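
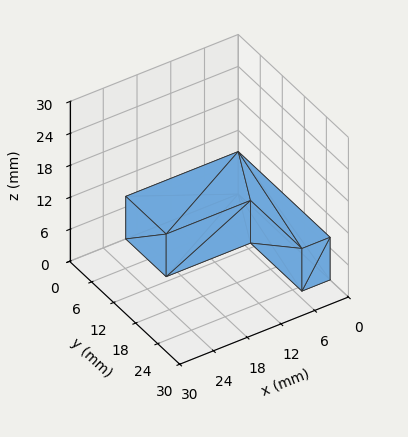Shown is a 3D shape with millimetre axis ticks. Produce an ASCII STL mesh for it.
Reading the render: the shape is an L-shaped prism: outer 20 × 25 mm, arm thicknesses ≈ 11 mm (horizontal) and 5 mm (vertical), extruded 8 mm in z (dimensions read to the nearest mm from the axis ticks). For the STL, each face is triangulated and given an outward normal.

solid part
  facet normal 0.0000 0.0000 -1.0000
    outer loop
      vertex 20.00 11.00 0.00
      vertex 20.00 0.00 0.00
      vertex 0.00 0.00 0.00
    endloop
  endfacet
  facet normal 0.0000 0.0000 -1.0000
    outer loop
      vertex 5.00 11.00 0.00
      vertex 20.00 11.00 0.00
      vertex 0.00 0.00 0.00
    endloop
  endfacet
  facet normal 0.0000 0.0000 -1.0000
    outer loop
      vertex 5.00 25.00 0.00
      vertex 5.00 11.00 0.00
      vertex 0.00 0.00 0.00
    endloop
  endfacet
  facet normal 0.0000 0.0000 -1.0000
    outer loop
      vertex 0.00 25.00 0.00
      vertex 5.00 25.00 0.00
      vertex 0.00 0.00 0.00
    endloop
  endfacet
  facet normal 0.0000 0.0000 1.0000
    outer loop
      vertex 0.00 0.00 8.00
      vertex 20.00 0.00 8.00
      vertex 20.00 11.00 8.00
    endloop
  endfacet
  facet normal 0.0000 0.0000 1.0000
    outer loop
      vertex 0.00 0.00 8.00
      vertex 20.00 11.00 8.00
      vertex 5.00 11.00 8.00
    endloop
  endfacet
  facet normal 0.0000 0.0000 1.0000
    outer loop
      vertex 0.00 0.00 8.00
      vertex 5.00 11.00 8.00
      vertex 5.00 25.00 8.00
    endloop
  endfacet
  facet normal 0.0000 0.0000 1.0000
    outer loop
      vertex 0.00 0.00 8.00
      vertex 5.00 25.00 8.00
      vertex 0.00 25.00 8.00
    endloop
  endfacet
  facet normal 0.0000 -1.0000 0.0000
    outer loop
      vertex 0.00 0.00 0.00
      vertex 20.00 0.00 0.00
      vertex 20.00 0.00 8.00
    endloop
  endfacet
  facet normal 0.0000 -1.0000 0.0000
    outer loop
      vertex 0.00 0.00 0.00
      vertex 20.00 0.00 8.00
      vertex 0.00 0.00 8.00
    endloop
  endfacet
  facet normal 1.0000 0.0000 0.0000
    outer loop
      vertex 20.00 0.00 0.00
      vertex 20.00 11.00 0.00
      vertex 20.00 11.00 8.00
    endloop
  endfacet
  facet normal 1.0000 0.0000 0.0000
    outer loop
      vertex 20.00 0.00 0.00
      vertex 20.00 11.00 8.00
      vertex 20.00 0.00 8.00
    endloop
  endfacet
  facet normal 0.0000 1.0000 0.0000
    outer loop
      vertex 20.00 11.00 0.00
      vertex 5.00 11.00 0.00
      vertex 5.00 11.00 8.00
    endloop
  endfacet
  facet normal 0.0000 1.0000 0.0000
    outer loop
      vertex 20.00 11.00 0.00
      vertex 5.00 11.00 8.00
      vertex 20.00 11.00 8.00
    endloop
  endfacet
  facet normal 1.0000 0.0000 0.0000
    outer loop
      vertex 5.00 11.00 0.00
      vertex 5.00 25.00 0.00
      vertex 5.00 25.00 8.00
    endloop
  endfacet
  facet normal 1.0000 0.0000 0.0000
    outer loop
      vertex 5.00 11.00 0.00
      vertex 5.00 25.00 8.00
      vertex 5.00 11.00 8.00
    endloop
  endfacet
  facet normal 0.0000 1.0000 0.0000
    outer loop
      vertex 5.00 25.00 0.00
      vertex 0.00 25.00 0.00
      vertex 0.00 25.00 8.00
    endloop
  endfacet
  facet normal 0.0000 1.0000 0.0000
    outer loop
      vertex 5.00 25.00 0.00
      vertex 0.00 25.00 8.00
      vertex 5.00 25.00 8.00
    endloop
  endfacet
  facet normal -1.0000 0.0000 0.0000
    outer loop
      vertex 0.00 25.00 0.00
      vertex 0.00 0.00 0.00
      vertex 0.00 0.00 8.00
    endloop
  endfacet
  facet normal -1.0000 0.0000 0.0000
    outer loop
      vertex 0.00 25.00 0.00
      vertex 0.00 0.00 8.00
      vertex 0.00 25.00 8.00
    endloop
  endfacet
endsolid part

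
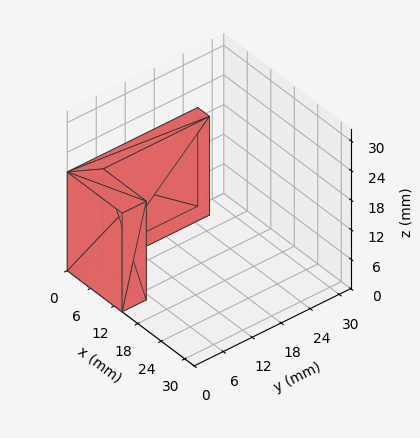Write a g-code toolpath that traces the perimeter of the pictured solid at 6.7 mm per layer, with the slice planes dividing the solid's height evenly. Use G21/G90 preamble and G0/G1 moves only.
Reading the render: the shape is an L-shaped prism: outer 14 × 27 mm, arm thicknesses ≈ 5 mm (horizontal) and 3 mm (vertical), extruded 20 mm in z (dimensions read to the nearest mm from the axis ticks). For the g-code, the solid's height is divided into equal slices at the stated Δz and each level perimeter traced with G1 moves after a G0 lift.

; perimeter-only toolpath
G21 ; units = mm
G90 ; absolute positioning
G28 ; home
; layer 1
G0 Z6.7
G0 X0.0 Y0.0
G1 X14.0 Y0.0
G1 X14.0 Y5.0
G1 X3.0 Y5.0
G1 X3.0 Y27.0
G1 X0.0 Y27.0
G1 X0.0 Y0.0
; layer 2
G0 Z13.3
G0 X0.0 Y0.0
G1 X14.0 Y0.0
G1 X14.0 Y5.0
G1 X3.0 Y5.0
G1 X3.0 Y27.0
G1 X0.0 Y27.0
G1 X0.0 Y0.0
; layer 3
G0 Z20.0
G0 X0.0 Y0.0
G1 X14.0 Y0.0
G1 X14.0 Y5.0
G1 X3.0 Y5.0
G1 X3.0 Y27.0
G1 X0.0 Y27.0
G1 X0.0 Y0.0
M2 ; end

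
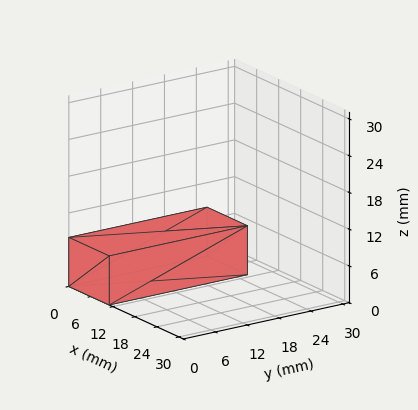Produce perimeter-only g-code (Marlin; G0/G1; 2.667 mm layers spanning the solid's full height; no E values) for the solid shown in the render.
Reading the render: the shape is a rectangular box, roughly 11 × 26 mm footprint and 8 mm tall (dimensions read to the nearest mm from the axis ticks). For the g-code, the solid's height is divided into equal slices at the stated Δz and each level perimeter traced with G1 moves after a G0 lift.

; perimeter-only toolpath
G21 ; units = mm
G90 ; absolute positioning
G28 ; home
; layer 1
G0 Z2.667
G0 X0.000 Y0.000
G1 X11.000 Y0.000
G1 X11.000 Y26.000
G1 X0.000 Y26.000
G1 X0.000 Y0.000
; layer 2
G0 Z5.333
G0 X0.000 Y0.000
G1 X11.000 Y0.000
G1 X11.000 Y26.000
G1 X0.000 Y26.000
G1 X0.000 Y0.000
; layer 3
G0 Z8.000
G0 X0.000 Y0.000
G1 X11.000 Y0.000
G1 X11.000 Y26.000
G1 X0.000 Y26.000
G1 X0.000 Y0.000
M2 ; end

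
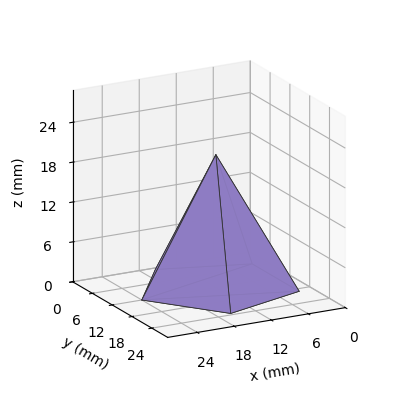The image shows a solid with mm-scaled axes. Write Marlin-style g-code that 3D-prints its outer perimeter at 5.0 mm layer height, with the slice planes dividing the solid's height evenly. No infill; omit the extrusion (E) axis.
Reading the render: the shape is a regular 5-sided pyramid, base circumscribed radius ≈ 12 mm, apex at z ≈ 20 mm (dimensions read to the nearest mm from the axis ticks). For the g-code, the solid's height is divided into equal slices at the stated Δz and each level perimeter traced with G1 moves after a G0 lift.

; perimeter-only toolpath
G21 ; units = mm
G90 ; absolute positioning
G28 ; home
; layer 1
G0 Z5.0
G0 X21.0 Y12.0
G1 X14.8 Y20.5
G1 X4.7 Y17.3
G1 X4.7 Y6.7
G1 X14.8 Y3.5
G1 X21.0 Y12.0
; layer 2
G0 Z10.0
G0 X18.0 Y12.0
G1 X13.8 Y17.7
G1 X7.2 Y15.6
G1 X7.2 Y8.4
G1 X13.8 Y6.3
G1 X18.0 Y12.0
; layer 3
G0 Z15.0
G0 X15.0 Y12.0
G1 X12.9 Y14.8
G1 X9.6 Y13.8
G1 X9.6 Y10.2
G1 X12.9 Y9.2
G1 X15.0 Y12.0
M2 ; end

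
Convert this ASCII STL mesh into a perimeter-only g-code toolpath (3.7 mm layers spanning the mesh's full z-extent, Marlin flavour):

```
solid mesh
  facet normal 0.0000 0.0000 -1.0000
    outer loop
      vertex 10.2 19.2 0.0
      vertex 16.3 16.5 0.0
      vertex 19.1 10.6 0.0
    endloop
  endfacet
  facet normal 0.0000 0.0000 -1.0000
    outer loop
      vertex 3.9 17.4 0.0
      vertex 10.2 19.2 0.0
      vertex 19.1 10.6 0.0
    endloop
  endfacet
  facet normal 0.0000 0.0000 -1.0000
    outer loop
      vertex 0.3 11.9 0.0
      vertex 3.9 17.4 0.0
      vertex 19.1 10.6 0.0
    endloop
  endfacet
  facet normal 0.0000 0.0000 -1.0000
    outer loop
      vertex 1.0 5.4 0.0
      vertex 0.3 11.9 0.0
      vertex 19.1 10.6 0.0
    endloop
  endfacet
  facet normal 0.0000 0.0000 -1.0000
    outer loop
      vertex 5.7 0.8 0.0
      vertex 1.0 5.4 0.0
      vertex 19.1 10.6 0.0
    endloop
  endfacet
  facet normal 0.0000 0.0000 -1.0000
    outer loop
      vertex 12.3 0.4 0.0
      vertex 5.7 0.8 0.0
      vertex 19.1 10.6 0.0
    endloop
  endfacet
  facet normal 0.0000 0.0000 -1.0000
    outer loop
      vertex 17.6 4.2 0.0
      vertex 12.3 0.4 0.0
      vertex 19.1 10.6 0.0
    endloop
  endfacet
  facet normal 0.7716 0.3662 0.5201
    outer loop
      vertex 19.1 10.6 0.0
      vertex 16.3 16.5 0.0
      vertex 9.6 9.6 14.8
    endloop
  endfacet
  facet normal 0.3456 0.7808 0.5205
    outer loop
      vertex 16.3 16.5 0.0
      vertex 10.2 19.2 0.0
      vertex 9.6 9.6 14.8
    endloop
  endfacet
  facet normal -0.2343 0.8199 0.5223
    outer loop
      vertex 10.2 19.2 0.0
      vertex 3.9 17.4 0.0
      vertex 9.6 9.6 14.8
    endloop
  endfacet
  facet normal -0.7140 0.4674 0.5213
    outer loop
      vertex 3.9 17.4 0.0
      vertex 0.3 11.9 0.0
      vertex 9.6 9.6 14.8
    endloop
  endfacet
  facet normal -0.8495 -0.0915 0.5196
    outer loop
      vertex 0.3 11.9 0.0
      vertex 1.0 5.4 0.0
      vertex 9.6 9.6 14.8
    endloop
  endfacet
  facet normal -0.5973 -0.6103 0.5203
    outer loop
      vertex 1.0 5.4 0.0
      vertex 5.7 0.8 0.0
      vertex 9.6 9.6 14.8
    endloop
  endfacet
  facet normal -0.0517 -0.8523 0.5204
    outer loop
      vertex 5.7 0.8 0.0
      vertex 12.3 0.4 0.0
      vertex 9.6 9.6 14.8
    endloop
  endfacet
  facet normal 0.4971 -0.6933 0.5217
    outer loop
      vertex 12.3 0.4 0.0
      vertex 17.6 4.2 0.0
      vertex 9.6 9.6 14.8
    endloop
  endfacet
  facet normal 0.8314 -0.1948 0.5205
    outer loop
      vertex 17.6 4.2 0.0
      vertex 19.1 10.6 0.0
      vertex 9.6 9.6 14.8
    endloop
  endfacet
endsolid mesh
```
; perimeter-only toolpath
G21 ; units = mm
G90 ; absolute positioning
G28 ; home
; layer 1
G0 Z3.7
G0 X16.7 Y10.3
G1 X14.6 Y14.8
G1 X10.0 Y16.8
G1 X5.3 Y15.4
G1 X2.6 Y11.3
G1 X3.1 Y6.5
G1 X6.7 Y3.0
G1 X11.6 Y2.7
G1 X15.6 Y5.6
G1 X16.7 Y10.3
; layer 2
G0 Z7.4
G0 X14.4 Y10.1
G1 X12.9 Y13.1
G1 X9.9 Y14.4
G1 X6.8 Y13.5
G1 X5.0 Y10.8
G1 X5.3 Y7.5
G1 X7.7 Y5.2
G1 X10.9 Y5.0
G1 X13.6 Y6.9
G1 X14.4 Y10.1
; layer 3
G0 Z11.1
G0 X12.0 Y9.8
G1 X11.3 Y11.3
G1 X9.8 Y12.0
G1 X8.2 Y11.5
G1 X7.3 Y10.2
G1 X7.5 Y8.6
G1 X8.6 Y7.4
G1 X10.3 Y7.3
G1 X11.6 Y8.2
G1 X12.0 Y9.8
M2 ; end

The solid is a regular 9-sided pyramid, base circumscribed radius ≈ 9.6 mm, apex at z ≈ 14.8 mm. Slicing at Δz = 3.7 mm — 4 equal slices spanning the solid's height, so layer i sits at z = i·h/4 — gives 3 non-empty perimeters. Each is a 9-segment closed polygon; G0 lifts to the layer z and rapids to the start vertex, then G1 traces the edges. The cross-section shrinks linearly with z (the slice at the apex is degenerate and omitted).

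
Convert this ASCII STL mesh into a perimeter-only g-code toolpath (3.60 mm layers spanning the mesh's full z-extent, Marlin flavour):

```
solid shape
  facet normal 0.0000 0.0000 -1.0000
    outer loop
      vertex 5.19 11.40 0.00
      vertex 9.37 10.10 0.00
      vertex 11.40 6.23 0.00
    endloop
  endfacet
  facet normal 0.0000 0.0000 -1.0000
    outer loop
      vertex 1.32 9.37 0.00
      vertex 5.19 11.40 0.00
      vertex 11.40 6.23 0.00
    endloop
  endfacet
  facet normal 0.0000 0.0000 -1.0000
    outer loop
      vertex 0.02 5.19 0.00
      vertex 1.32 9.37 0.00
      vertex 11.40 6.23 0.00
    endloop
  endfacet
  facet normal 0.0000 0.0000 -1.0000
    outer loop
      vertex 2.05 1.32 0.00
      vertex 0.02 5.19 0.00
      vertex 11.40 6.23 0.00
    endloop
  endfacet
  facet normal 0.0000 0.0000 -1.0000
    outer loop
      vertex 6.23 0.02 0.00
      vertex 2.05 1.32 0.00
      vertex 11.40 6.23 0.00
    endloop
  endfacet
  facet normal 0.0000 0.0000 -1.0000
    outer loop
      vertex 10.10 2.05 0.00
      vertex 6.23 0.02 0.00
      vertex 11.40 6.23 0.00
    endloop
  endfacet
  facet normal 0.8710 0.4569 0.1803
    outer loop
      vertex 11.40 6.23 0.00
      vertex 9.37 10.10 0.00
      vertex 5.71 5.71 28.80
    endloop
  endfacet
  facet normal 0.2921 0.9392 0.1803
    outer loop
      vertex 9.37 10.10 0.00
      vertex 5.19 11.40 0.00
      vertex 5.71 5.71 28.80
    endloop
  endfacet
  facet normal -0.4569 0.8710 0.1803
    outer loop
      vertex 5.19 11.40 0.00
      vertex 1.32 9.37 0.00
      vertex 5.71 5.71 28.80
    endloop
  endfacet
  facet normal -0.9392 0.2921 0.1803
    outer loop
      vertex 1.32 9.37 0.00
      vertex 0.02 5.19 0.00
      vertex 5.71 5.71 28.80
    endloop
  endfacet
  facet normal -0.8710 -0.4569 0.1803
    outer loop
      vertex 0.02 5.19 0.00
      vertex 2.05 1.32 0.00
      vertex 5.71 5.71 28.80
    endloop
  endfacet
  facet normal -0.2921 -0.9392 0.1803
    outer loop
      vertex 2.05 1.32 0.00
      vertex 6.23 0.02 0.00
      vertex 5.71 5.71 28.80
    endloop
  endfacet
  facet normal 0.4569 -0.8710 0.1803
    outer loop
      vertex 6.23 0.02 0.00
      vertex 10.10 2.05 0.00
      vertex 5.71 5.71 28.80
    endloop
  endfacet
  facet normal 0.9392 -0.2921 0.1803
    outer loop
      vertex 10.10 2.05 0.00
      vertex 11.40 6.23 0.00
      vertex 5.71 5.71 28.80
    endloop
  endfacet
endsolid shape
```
; perimeter-only toolpath
G21 ; units = mm
G90 ; absolute positioning
G28 ; home
; layer 1
G0 Z3.60
G0 X10.69 Y6.17
G1 X8.91 Y9.55
G1 X5.26 Y10.69
G1 X1.87 Y8.91
G1 X0.73 Y5.26
G1 X2.51 Y1.87
G1 X6.17 Y0.73
G1 X9.55 Y2.51
G1 X10.69 Y6.17
; layer 2
G0 Z7.20
G0 X9.98 Y6.10
G1 X8.46 Y9.00
G1 X5.32 Y9.98
G1 X2.42 Y8.46
G1 X1.44 Y5.32
G1 X2.96 Y2.42
G1 X6.10 Y1.44
G1 X9.00 Y2.96
G1 X9.98 Y6.10
; layer 3
G0 Z10.80
G0 X9.27 Y6.04
G1 X8.00 Y8.45
G1 X5.38 Y9.27
G1 X2.97 Y8.00
G1 X2.15 Y5.38
G1 X3.42 Y2.97
G1 X6.04 Y2.15
G1 X8.45 Y3.42
G1 X9.27 Y6.04
; layer 4
G0 Z14.40
G0 X8.55 Y5.97
G1 X7.54 Y7.90
G1 X5.45 Y8.55
G1 X3.52 Y7.54
G1 X2.86 Y5.45
G1 X3.88 Y3.52
G1 X5.97 Y2.86
G1 X7.90 Y3.88
G1 X8.55 Y5.97
; layer 5
G0 Z18.00
G0 X7.84 Y5.91
G1 X7.08 Y7.36
G1 X5.52 Y7.84
G1 X4.06 Y7.08
G1 X3.58 Y5.52
G1 X4.34 Y4.06
G1 X5.91 Y3.58
G1 X7.36 Y4.34
G1 X7.84 Y5.91
; layer 6
G0 Z21.60
G0 X7.13 Y5.84
G1 X6.62 Y6.81
G1 X5.58 Y7.13
G1 X4.61 Y6.62
G1 X4.29 Y5.58
G1 X4.79 Y4.61
G1 X5.84 Y4.29
G1 X6.81 Y4.79
G1 X7.13 Y5.84
; layer 7
G0 Z25.20
G0 X6.42 Y5.78
G1 X6.17 Y6.26
G1 X5.64 Y6.42
G1 X5.16 Y6.17
G1 X5.00 Y5.64
G1 X5.25 Y5.16
G1 X5.78 Y5.00
G1 X6.26 Y5.25
G1 X6.42 Y5.78
M2 ; end

The solid is a regular 8-sided pyramid, base circumscribed radius ≈ 5.71 mm, apex at z ≈ 28.8 mm. Slicing at Δz = 3.60 mm — 8 equal slices spanning the solid's height, so layer i sits at z = i·h/8 — gives 7 non-empty perimeters. Each is a 8-segment closed polygon; G0 lifts to the layer z and rapids to the start vertex, then G1 traces the edges. The cross-section shrinks linearly with z (the slice at the apex is degenerate and omitted).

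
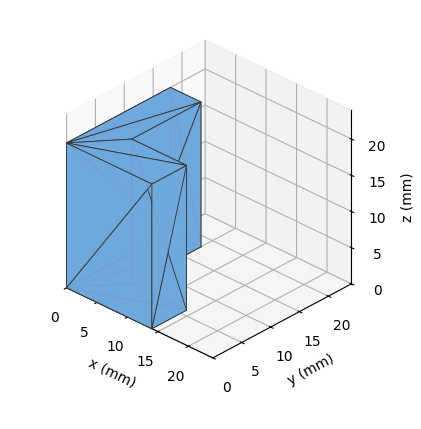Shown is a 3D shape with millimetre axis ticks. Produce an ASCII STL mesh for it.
Reading the render: the shape is an L-shaped prism: outer 14 × 18 mm, arm thicknesses ≈ 6 mm (horizontal) and 5 mm (vertical), extruded 20 mm in z (dimensions read to the nearest mm from the axis ticks). For the STL, each face is triangulated and given an outward normal.

solid part
  facet normal 0.0000 0.0000 -1.0000
    outer loop
      vertex 14.000 6.000 0.000
      vertex 14.000 0.000 0.000
      vertex 0.000 0.000 0.000
    endloop
  endfacet
  facet normal 0.0000 0.0000 -1.0000
    outer loop
      vertex 5.000 6.000 0.000
      vertex 14.000 6.000 0.000
      vertex 0.000 0.000 0.000
    endloop
  endfacet
  facet normal 0.0000 0.0000 -1.0000
    outer loop
      vertex 5.000 18.000 0.000
      vertex 5.000 6.000 0.000
      vertex 0.000 0.000 0.000
    endloop
  endfacet
  facet normal 0.0000 0.0000 -1.0000
    outer loop
      vertex 0.000 18.000 0.000
      vertex 5.000 18.000 0.000
      vertex 0.000 0.000 0.000
    endloop
  endfacet
  facet normal 0.0000 0.0000 1.0000
    outer loop
      vertex 0.000 0.000 20.000
      vertex 14.000 0.000 20.000
      vertex 14.000 6.000 20.000
    endloop
  endfacet
  facet normal 0.0000 0.0000 1.0000
    outer loop
      vertex 0.000 0.000 20.000
      vertex 14.000 6.000 20.000
      vertex 5.000 6.000 20.000
    endloop
  endfacet
  facet normal 0.0000 0.0000 1.0000
    outer loop
      vertex 0.000 0.000 20.000
      vertex 5.000 6.000 20.000
      vertex 5.000 18.000 20.000
    endloop
  endfacet
  facet normal 0.0000 0.0000 1.0000
    outer loop
      vertex 0.000 0.000 20.000
      vertex 5.000 18.000 20.000
      vertex 0.000 18.000 20.000
    endloop
  endfacet
  facet normal 0.0000 -1.0000 0.0000
    outer loop
      vertex 0.000 0.000 0.000
      vertex 14.000 0.000 0.000
      vertex 14.000 0.000 20.000
    endloop
  endfacet
  facet normal 0.0000 -1.0000 0.0000
    outer loop
      vertex 0.000 0.000 0.000
      vertex 14.000 0.000 20.000
      vertex 0.000 0.000 20.000
    endloop
  endfacet
  facet normal 1.0000 0.0000 0.0000
    outer loop
      vertex 14.000 0.000 0.000
      vertex 14.000 6.000 0.000
      vertex 14.000 6.000 20.000
    endloop
  endfacet
  facet normal 1.0000 0.0000 0.0000
    outer loop
      vertex 14.000 0.000 0.000
      vertex 14.000 6.000 20.000
      vertex 14.000 0.000 20.000
    endloop
  endfacet
  facet normal 0.0000 1.0000 0.0000
    outer loop
      vertex 14.000 6.000 0.000
      vertex 5.000 6.000 0.000
      vertex 5.000 6.000 20.000
    endloop
  endfacet
  facet normal 0.0000 1.0000 0.0000
    outer loop
      vertex 14.000 6.000 0.000
      vertex 5.000 6.000 20.000
      vertex 14.000 6.000 20.000
    endloop
  endfacet
  facet normal 1.0000 0.0000 0.0000
    outer loop
      vertex 5.000 6.000 0.000
      vertex 5.000 18.000 0.000
      vertex 5.000 18.000 20.000
    endloop
  endfacet
  facet normal 1.0000 0.0000 0.0000
    outer loop
      vertex 5.000 6.000 0.000
      vertex 5.000 18.000 20.000
      vertex 5.000 6.000 20.000
    endloop
  endfacet
  facet normal 0.0000 1.0000 0.0000
    outer loop
      vertex 5.000 18.000 0.000
      vertex 0.000 18.000 0.000
      vertex 0.000 18.000 20.000
    endloop
  endfacet
  facet normal 0.0000 1.0000 0.0000
    outer loop
      vertex 5.000 18.000 0.000
      vertex 0.000 18.000 20.000
      vertex 5.000 18.000 20.000
    endloop
  endfacet
  facet normal -1.0000 0.0000 0.0000
    outer loop
      vertex 0.000 18.000 0.000
      vertex 0.000 0.000 0.000
      vertex 0.000 0.000 20.000
    endloop
  endfacet
  facet normal -1.0000 0.0000 0.0000
    outer loop
      vertex 0.000 18.000 0.000
      vertex 0.000 0.000 20.000
      vertex 0.000 18.000 20.000
    endloop
  endfacet
endsolid part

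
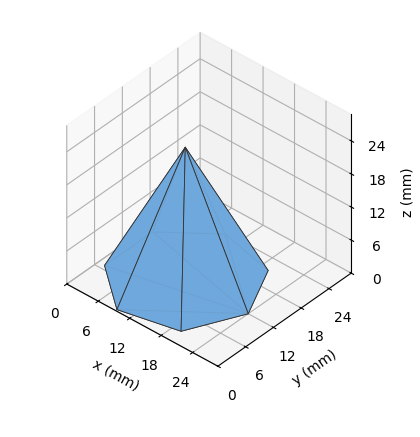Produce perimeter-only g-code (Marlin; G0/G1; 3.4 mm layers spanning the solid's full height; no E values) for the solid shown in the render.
Reading the render: the shape is a regular 7-sided pyramid, base circumscribed radius ≈ 12 mm, apex at z ≈ 24 mm (dimensions read to the nearest mm from the axis ticks). For the g-code, the solid's height is divided into equal slices at the stated Δz and each level perimeter traced with G1 moves after a G0 lift.

; perimeter-only toolpath
G21 ; units = mm
G90 ; absolute positioning
G28 ; home
; layer 1
G0 Z3.4
G0 X22.3 Y12.0
G1 X18.4 Y20.1
G1 X9.7 Y22.0
G1 X2.7 Y16.5
G1 X2.7 Y7.5
G1 X9.7 Y2.0
G1 X18.4 Y3.9
G1 X22.3 Y12.0
; layer 2
G0 Z6.9
G0 X20.6 Y12.0
G1 X17.4 Y18.7
G1 X10.1 Y20.4
G1 X4.3 Y15.7
G1 X4.3 Y8.3
G1 X10.1 Y3.6
G1 X17.4 Y5.3
G1 X20.6 Y12.0
; layer 3
G0 Z10.3
G0 X18.9 Y12.0
G1 X16.3 Y17.4
G1 X10.5 Y18.7
G1 X5.8 Y15.0
G1 X5.8 Y9.0
G1 X10.5 Y5.3
G1 X16.3 Y6.6
G1 X18.9 Y12.0
; layer 4
G0 Z13.7
G0 X17.1 Y12.0
G1 X15.2 Y16.0
G1 X10.8 Y17.0
G1 X7.4 Y14.2
G1 X7.4 Y9.8
G1 X10.8 Y7.0
G1 X15.2 Y8.0
G1 X17.1 Y12.0
; layer 5
G0 Z17.1
G0 X15.4 Y12.0
G1 X14.1 Y14.7
G1 X11.2 Y15.3
G1 X8.9 Y13.5
G1 X8.9 Y10.5
G1 X11.2 Y8.7
G1 X14.1 Y9.3
G1 X15.4 Y12.0
; layer 6
G0 Z20.6
G0 X13.7 Y12.0
G1 X13.1 Y13.3
G1 X11.6 Y13.7
G1 X10.5 Y12.7
G1 X10.5 Y11.3
G1 X11.6 Y10.3
G1 X13.1 Y10.7
G1 X13.7 Y12.0
M2 ; end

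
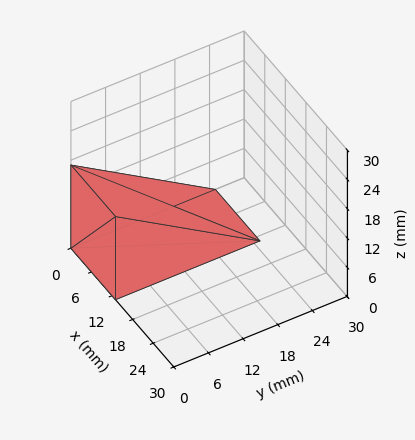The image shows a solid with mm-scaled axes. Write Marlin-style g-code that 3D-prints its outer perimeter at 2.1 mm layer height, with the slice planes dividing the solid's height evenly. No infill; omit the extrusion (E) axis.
Reading the render: the shape is a wedge (ramp): 13 × 25 mm base, rising to 17 mm along the y=0 edge and sloping linearly to z=0 at y=25 (dimensions read to the nearest mm from the axis ticks). For the g-code, the solid's height is divided into equal slices at the stated Δz and each level perimeter traced with G1 moves after a G0 lift.

; perimeter-only toolpath
G21 ; units = mm
G90 ; absolute positioning
G28 ; home
; layer 1
G0 Z2.1
G0 X0.0 Y0.0
G1 X13.0 Y0.0
G1 X13.0 Y21.9
G1 X0.0 Y21.9
G1 X0.0 Y0.0
; layer 2
G0 Z4.2
G0 X0.0 Y0.0
G1 X13.0 Y0.0
G1 X13.0 Y18.8
G1 X0.0 Y18.8
G1 X0.0 Y0.0
; layer 3
G0 Z6.4
G0 X0.0 Y0.0
G1 X13.0 Y0.0
G1 X13.0 Y15.6
G1 X0.0 Y15.6
G1 X0.0 Y0.0
; layer 4
G0 Z8.5
G0 X0.0 Y0.0
G1 X13.0 Y0.0
G1 X13.0 Y12.5
G1 X0.0 Y12.5
G1 X0.0 Y0.0
; layer 5
G0 Z10.6
G0 X0.0 Y0.0
G1 X13.0 Y0.0
G1 X13.0 Y9.4
G1 X0.0 Y9.4
G1 X0.0 Y0.0
; layer 6
G0 Z12.8
G0 X0.0 Y0.0
G1 X13.0 Y0.0
G1 X13.0 Y6.2
G1 X0.0 Y6.2
G1 X0.0 Y0.0
; layer 7
G0 Z14.9
G0 X0.0 Y0.0
G1 X13.0 Y0.0
G1 X13.0 Y3.1
G1 X0.0 Y3.1
G1 X0.0 Y0.0
M2 ; end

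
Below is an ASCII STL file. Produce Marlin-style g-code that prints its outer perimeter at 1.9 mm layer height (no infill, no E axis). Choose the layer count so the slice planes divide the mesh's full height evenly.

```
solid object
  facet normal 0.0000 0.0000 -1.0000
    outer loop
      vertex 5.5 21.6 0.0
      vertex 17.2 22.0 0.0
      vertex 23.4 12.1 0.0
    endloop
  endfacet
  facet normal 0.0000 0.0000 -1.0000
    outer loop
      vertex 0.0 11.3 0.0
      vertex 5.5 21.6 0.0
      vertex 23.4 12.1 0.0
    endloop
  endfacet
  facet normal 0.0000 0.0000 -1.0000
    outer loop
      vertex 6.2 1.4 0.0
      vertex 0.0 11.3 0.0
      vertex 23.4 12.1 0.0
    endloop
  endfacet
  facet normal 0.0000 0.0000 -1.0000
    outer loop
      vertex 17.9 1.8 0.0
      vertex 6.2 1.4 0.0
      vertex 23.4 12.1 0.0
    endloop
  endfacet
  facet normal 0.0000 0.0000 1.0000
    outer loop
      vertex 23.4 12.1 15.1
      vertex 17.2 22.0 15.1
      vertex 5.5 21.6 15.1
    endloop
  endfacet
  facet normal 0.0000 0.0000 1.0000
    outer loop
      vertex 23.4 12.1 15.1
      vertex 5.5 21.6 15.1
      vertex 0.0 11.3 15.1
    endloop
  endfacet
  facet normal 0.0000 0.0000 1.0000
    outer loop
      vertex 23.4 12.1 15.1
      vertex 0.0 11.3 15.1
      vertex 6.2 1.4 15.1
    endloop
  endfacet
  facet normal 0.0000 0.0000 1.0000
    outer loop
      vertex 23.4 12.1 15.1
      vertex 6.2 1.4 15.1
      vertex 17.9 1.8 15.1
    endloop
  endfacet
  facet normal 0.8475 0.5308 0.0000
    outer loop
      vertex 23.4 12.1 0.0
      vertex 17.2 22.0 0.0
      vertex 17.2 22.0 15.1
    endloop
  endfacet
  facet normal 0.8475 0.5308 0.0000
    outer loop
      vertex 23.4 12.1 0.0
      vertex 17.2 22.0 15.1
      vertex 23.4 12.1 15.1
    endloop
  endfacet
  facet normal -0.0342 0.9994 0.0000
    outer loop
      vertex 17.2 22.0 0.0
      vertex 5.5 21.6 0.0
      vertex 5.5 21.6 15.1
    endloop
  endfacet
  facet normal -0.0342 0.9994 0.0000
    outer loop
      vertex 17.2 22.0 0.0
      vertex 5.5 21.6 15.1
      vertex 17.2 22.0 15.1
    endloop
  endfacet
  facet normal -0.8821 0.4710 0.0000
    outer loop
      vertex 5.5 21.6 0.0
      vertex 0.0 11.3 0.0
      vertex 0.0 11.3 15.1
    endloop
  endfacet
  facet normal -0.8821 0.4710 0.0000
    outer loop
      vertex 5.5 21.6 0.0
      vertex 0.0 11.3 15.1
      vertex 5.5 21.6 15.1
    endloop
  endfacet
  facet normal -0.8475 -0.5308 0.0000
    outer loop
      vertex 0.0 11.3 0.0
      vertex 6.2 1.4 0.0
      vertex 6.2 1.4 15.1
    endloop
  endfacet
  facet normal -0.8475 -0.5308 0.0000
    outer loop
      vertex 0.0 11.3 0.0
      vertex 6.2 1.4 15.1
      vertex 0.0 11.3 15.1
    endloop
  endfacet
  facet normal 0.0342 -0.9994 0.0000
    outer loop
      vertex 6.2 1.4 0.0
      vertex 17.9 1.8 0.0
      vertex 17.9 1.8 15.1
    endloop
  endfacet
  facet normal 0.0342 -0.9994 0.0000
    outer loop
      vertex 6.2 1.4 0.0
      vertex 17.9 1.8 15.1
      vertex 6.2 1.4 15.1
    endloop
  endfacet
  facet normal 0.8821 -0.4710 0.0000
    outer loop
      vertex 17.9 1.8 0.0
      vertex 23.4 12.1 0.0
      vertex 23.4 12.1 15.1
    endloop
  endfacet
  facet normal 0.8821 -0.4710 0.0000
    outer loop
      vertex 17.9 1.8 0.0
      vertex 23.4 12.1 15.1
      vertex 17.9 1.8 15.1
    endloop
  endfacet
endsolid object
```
; perimeter-only toolpath
G21 ; units = mm
G90 ; absolute positioning
G28 ; home
; layer 1
G0 Z1.9
G0 X23.4 Y12.1
G1 X17.2 Y22.0
G1 X5.5 Y21.6
G1 X0.0 Y11.3
G1 X6.2 Y1.4
G1 X17.9 Y1.8
G1 X23.4 Y12.1
; layer 2
G0 Z3.8
G0 X23.4 Y12.1
G1 X17.2 Y22.0
G1 X5.5 Y21.6
G1 X0.0 Y11.3
G1 X6.2 Y1.4
G1 X17.9 Y1.8
G1 X23.4 Y12.1
; layer 3
G0 Z5.7
G0 X23.4 Y12.1
G1 X17.2 Y22.0
G1 X5.5 Y21.6
G1 X0.0 Y11.3
G1 X6.2 Y1.4
G1 X17.9 Y1.8
G1 X23.4 Y12.1
; layer 4
G0 Z7.5
G0 X23.4 Y12.1
G1 X17.2 Y22.0
G1 X5.5 Y21.6
G1 X0.0 Y11.3
G1 X6.2 Y1.4
G1 X17.9 Y1.8
G1 X23.4 Y12.1
; layer 5
G0 Z9.4
G0 X23.4 Y12.1
G1 X17.2 Y22.0
G1 X5.5 Y21.6
G1 X0.0 Y11.3
G1 X6.2 Y1.4
G1 X17.9 Y1.8
G1 X23.4 Y12.1
; layer 6
G0 Z11.3
G0 X23.4 Y12.1
G1 X17.2 Y22.0
G1 X5.5 Y21.6
G1 X0.0 Y11.3
G1 X6.2 Y1.4
G1 X17.9 Y1.8
G1 X23.4 Y12.1
; layer 7
G0 Z13.2
G0 X23.4 Y12.1
G1 X17.2 Y22.0
G1 X5.5 Y21.6
G1 X0.0 Y11.3
G1 X6.2 Y1.4
G1 X17.9 Y1.8
G1 X23.4 Y12.1
; layer 8
G0 Z15.1
G0 X23.4 Y12.1
G1 X17.2 Y22.0
G1 X5.5 Y21.6
G1 X0.0 Y11.3
G1 X6.2 Y1.4
G1 X17.9 Y1.8
G1 X23.4 Y12.1
M2 ; end

The solid is a regular 6-sided prism (a cylinder approximated with 6 flat sides), circumscribed radius ≈ 11.7 mm, height ≈ 15.1 mm. Slicing at Δz = 1.9 mm — 8 equal slices spanning the solid's height, so layer i sits at z = i·h/8 — gives 8 non-empty perimeters. Each is a 6-segment closed polygon; G0 lifts to the layer z and rapids to the start vertex, then G1 traces the edges.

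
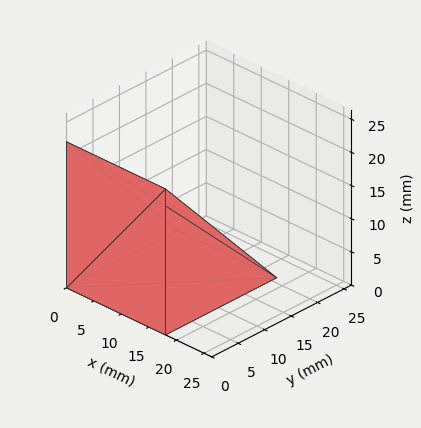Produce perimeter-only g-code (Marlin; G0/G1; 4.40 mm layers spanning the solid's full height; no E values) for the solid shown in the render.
Reading the render: the shape is a wedge (ramp): 18 × 21 mm base, rising to 22 mm along the y=0 edge and sloping linearly to z=0 at y=21 (dimensions read to the nearest mm from the axis ticks). For the g-code, the solid's height is divided into equal slices at the stated Δz and each level perimeter traced with G1 moves after a G0 lift.

; perimeter-only toolpath
G21 ; units = mm
G90 ; absolute positioning
G28 ; home
; layer 1
G0 Z4.40
G0 X0.00 Y0.00
G1 X18.00 Y0.00
G1 X18.00 Y16.80
G1 X0.00 Y16.80
G1 X0.00 Y0.00
; layer 2
G0 Z8.80
G0 X0.00 Y0.00
G1 X18.00 Y0.00
G1 X18.00 Y12.60
G1 X0.00 Y12.60
G1 X0.00 Y0.00
; layer 3
G0 Z13.20
G0 X0.00 Y0.00
G1 X18.00 Y0.00
G1 X18.00 Y8.40
G1 X0.00 Y8.40
G1 X0.00 Y0.00
; layer 4
G0 Z17.60
G0 X0.00 Y0.00
G1 X18.00 Y0.00
G1 X18.00 Y4.20
G1 X0.00 Y4.20
G1 X0.00 Y0.00
M2 ; end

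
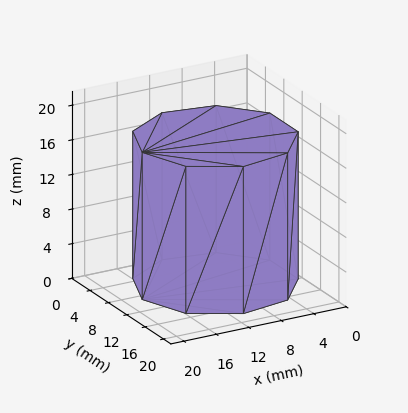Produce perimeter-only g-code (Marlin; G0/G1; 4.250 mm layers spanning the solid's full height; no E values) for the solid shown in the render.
Reading the render: the shape is a regular 9-sided prism (a cylinder approximated with 9 flat sides), circumscribed radius ≈ 9 mm, height ≈ 17 mm (dimensions read to the nearest mm from the axis ticks). For the g-code, the solid's height is divided into equal slices at the stated Δz and each level perimeter traced with G1 moves after a G0 lift.

; perimeter-only toolpath
G21 ; units = mm
G90 ; absolute positioning
G28 ; home
; layer 1
G0 Z4.250
G0 X18.000 Y9.000
G1 X15.894 Y14.785
G1 X10.563 Y17.863
G1 X4.500 Y16.794
G1 X0.543 Y12.078
G1 X0.543 Y5.922
G1 X4.500 Y1.206
G1 X10.563 Y0.137
G1 X15.894 Y3.215
G1 X18.000 Y9.000
; layer 2
G0 Z8.500
G0 X18.000 Y9.000
G1 X15.894 Y14.785
G1 X10.563 Y17.863
G1 X4.500 Y16.794
G1 X0.543 Y12.078
G1 X0.543 Y5.922
G1 X4.500 Y1.206
G1 X10.563 Y0.137
G1 X15.894 Y3.215
G1 X18.000 Y9.000
; layer 3
G0 Z12.750
G0 X18.000 Y9.000
G1 X15.894 Y14.785
G1 X10.563 Y17.863
G1 X4.500 Y16.794
G1 X0.543 Y12.078
G1 X0.543 Y5.922
G1 X4.500 Y1.206
G1 X10.563 Y0.137
G1 X15.894 Y3.215
G1 X18.000 Y9.000
; layer 4
G0 Z17.000
G0 X18.000 Y9.000
G1 X15.894 Y14.785
G1 X10.563 Y17.863
G1 X4.500 Y16.794
G1 X0.543 Y12.078
G1 X0.543 Y5.922
G1 X4.500 Y1.206
G1 X10.563 Y0.137
G1 X15.894 Y3.215
G1 X18.000 Y9.000
M2 ; end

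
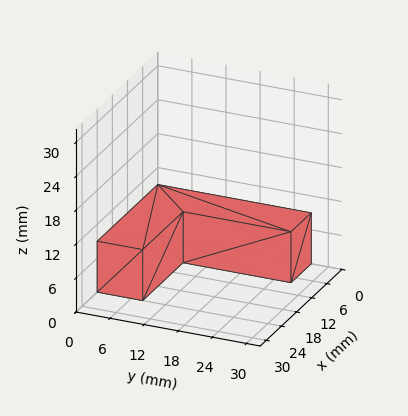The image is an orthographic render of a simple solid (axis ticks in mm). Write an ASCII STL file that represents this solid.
Reading the render: the shape is an L-shaped prism: outer 24 × 27 mm, arm thicknesses ≈ 8 mm (horizontal) and 8 mm (vertical), extruded 9 mm in z (dimensions read to the nearest mm from the axis ticks). For the STL, each face is triangulated and given an outward normal.

solid part
  facet normal 0.0000 0.0000 -1.0000
    outer loop
      vertex 24.0 8.0 0.0
      vertex 24.0 0.0 0.0
      vertex 0.0 0.0 0.0
    endloop
  endfacet
  facet normal 0.0000 0.0000 -1.0000
    outer loop
      vertex 8.0 8.0 0.0
      vertex 24.0 8.0 0.0
      vertex 0.0 0.0 0.0
    endloop
  endfacet
  facet normal 0.0000 0.0000 -1.0000
    outer loop
      vertex 8.0 27.0 0.0
      vertex 8.0 8.0 0.0
      vertex 0.0 0.0 0.0
    endloop
  endfacet
  facet normal 0.0000 0.0000 -1.0000
    outer loop
      vertex 0.0 27.0 0.0
      vertex 8.0 27.0 0.0
      vertex 0.0 0.0 0.0
    endloop
  endfacet
  facet normal 0.0000 0.0000 1.0000
    outer loop
      vertex 0.0 0.0 9.0
      vertex 24.0 0.0 9.0
      vertex 24.0 8.0 9.0
    endloop
  endfacet
  facet normal 0.0000 0.0000 1.0000
    outer loop
      vertex 0.0 0.0 9.0
      vertex 24.0 8.0 9.0
      vertex 8.0 8.0 9.0
    endloop
  endfacet
  facet normal 0.0000 0.0000 1.0000
    outer loop
      vertex 0.0 0.0 9.0
      vertex 8.0 8.0 9.0
      vertex 8.0 27.0 9.0
    endloop
  endfacet
  facet normal 0.0000 0.0000 1.0000
    outer loop
      vertex 0.0 0.0 9.0
      vertex 8.0 27.0 9.0
      vertex 0.0 27.0 9.0
    endloop
  endfacet
  facet normal 0.0000 -1.0000 0.0000
    outer loop
      vertex 0.0 0.0 0.0
      vertex 24.0 0.0 0.0
      vertex 24.0 0.0 9.0
    endloop
  endfacet
  facet normal 0.0000 -1.0000 0.0000
    outer loop
      vertex 0.0 0.0 0.0
      vertex 24.0 0.0 9.0
      vertex 0.0 0.0 9.0
    endloop
  endfacet
  facet normal 1.0000 0.0000 0.0000
    outer loop
      vertex 24.0 0.0 0.0
      vertex 24.0 8.0 0.0
      vertex 24.0 8.0 9.0
    endloop
  endfacet
  facet normal 1.0000 0.0000 0.0000
    outer loop
      vertex 24.0 0.0 0.0
      vertex 24.0 8.0 9.0
      vertex 24.0 0.0 9.0
    endloop
  endfacet
  facet normal 0.0000 1.0000 0.0000
    outer loop
      vertex 24.0 8.0 0.0
      vertex 8.0 8.0 0.0
      vertex 8.0 8.0 9.0
    endloop
  endfacet
  facet normal 0.0000 1.0000 0.0000
    outer loop
      vertex 24.0 8.0 0.0
      vertex 8.0 8.0 9.0
      vertex 24.0 8.0 9.0
    endloop
  endfacet
  facet normal 1.0000 0.0000 0.0000
    outer loop
      vertex 8.0 8.0 0.0
      vertex 8.0 27.0 0.0
      vertex 8.0 27.0 9.0
    endloop
  endfacet
  facet normal 1.0000 0.0000 0.0000
    outer loop
      vertex 8.0 8.0 0.0
      vertex 8.0 27.0 9.0
      vertex 8.0 8.0 9.0
    endloop
  endfacet
  facet normal 0.0000 1.0000 0.0000
    outer loop
      vertex 8.0 27.0 0.0
      vertex 0.0 27.0 0.0
      vertex 0.0 27.0 9.0
    endloop
  endfacet
  facet normal 0.0000 1.0000 0.0000
    outer loop
      vertex 8.0 27.0 0.0
      vertex 0.0 27.0 9.0
      vertex 8.0 27.0 9.0
    endloop
  endfacet
  facet normal -1.0000 0.0000 0.0000
    outer loop
      vertex 0.0 27.0 0.0
      vertex 0.0 0.0 0.0
      vertex 0.0 0.0 9.0
    endloop
  endfacet
  facet normal -1.0000 0.0000 0.0000
    outer loop
      vertex 0.0 27.0 0.0
      vertex 0.0 0.0 9.0
      vertex 0.0 27.0 9.0
    endloop
  endfacet
endsolid part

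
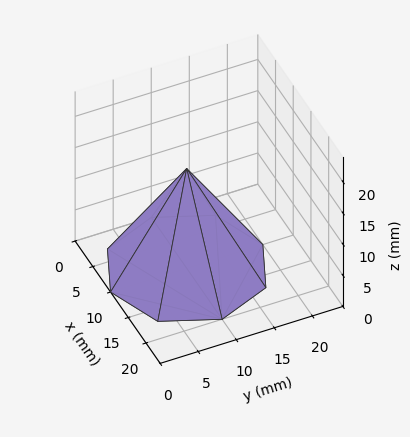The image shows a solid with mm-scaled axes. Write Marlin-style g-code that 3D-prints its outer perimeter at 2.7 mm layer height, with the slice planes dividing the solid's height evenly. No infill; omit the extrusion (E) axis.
Reading the render: the shape is a regular 8-sided pyramid, base circumscribed radius ≈ 10 mm, apex at z ≈ 16 mm (dimensions read to the nearest mm from the axis ticks). For the g-code, the solid's height is divided into equal slices at the stated Δz and each level perimeter traced with G1 moves after a G0 lift.

; perimeter-only toolpath
G21 ; units = mm
G90 ; absolute positioning
G28 ; home
; layer 1
G0 Z2.7
G0 X18.3 Y10.0
G1 X15.9 Y15.9
G1 X10.0 Y18.3
G1 X4.1 Y15.9
G1 X1.7 Y10.0
G1 X4.1 Y4.1
G1 X10.0 Y1.7
G1 X15.9 Y4.1
G1 X18.3 Y10.0
; layer 2
G0 Z5.3
G0 X16.7 Y10.0
G1 X14.7 Y14.7
G1 X10.0 Y16.7
G1 X5.3 Y14.7
G1 X3.3 Y10.0
G1 X5.3 Y5.3
G1 X10.0 Y3.3
G1 X14.7 Y5.3
G1 X16.7 Y10.0
; layer 3
G0 Z8.0
G0 X15.0 Y10.0
G1 X13.6 Y13.6
G1 X10.0 Y15.0
G1 X6.5 Y13.6
G1 X5.0 Y10.0
G1 X6.5 Y6.5
G1 X10.0 Y5.0
G1 X13.6 Y6.5
G1 X15.0 Y10.0
; layer 4
G0 Z10.7
G0 X13.3 Y10.0
G1 X12.4 Y12.4
G1 X10.0 Y13.3
G1 X7.6 Y12.4
G1 X6.7 Y10.0
G1 X7.6 Y7.6
G1 X10.0 Y6.7
G1 X12.4 Y7.6
G1 X13.3 Y10.0
; layer 5
G0 Z13.3
G0 X11.7 Y10.0
G1 X11.2 Y11.2
G1 X10.0 Y11.7
G1 X8.8 Y11.2
G1 X8.3 Y10.0
G1 X8.8 Y8.8
G1 X10.0 Y8.3
G1 X11.2 Y8.8
G1 X11.7 Y10.0
M2 ; end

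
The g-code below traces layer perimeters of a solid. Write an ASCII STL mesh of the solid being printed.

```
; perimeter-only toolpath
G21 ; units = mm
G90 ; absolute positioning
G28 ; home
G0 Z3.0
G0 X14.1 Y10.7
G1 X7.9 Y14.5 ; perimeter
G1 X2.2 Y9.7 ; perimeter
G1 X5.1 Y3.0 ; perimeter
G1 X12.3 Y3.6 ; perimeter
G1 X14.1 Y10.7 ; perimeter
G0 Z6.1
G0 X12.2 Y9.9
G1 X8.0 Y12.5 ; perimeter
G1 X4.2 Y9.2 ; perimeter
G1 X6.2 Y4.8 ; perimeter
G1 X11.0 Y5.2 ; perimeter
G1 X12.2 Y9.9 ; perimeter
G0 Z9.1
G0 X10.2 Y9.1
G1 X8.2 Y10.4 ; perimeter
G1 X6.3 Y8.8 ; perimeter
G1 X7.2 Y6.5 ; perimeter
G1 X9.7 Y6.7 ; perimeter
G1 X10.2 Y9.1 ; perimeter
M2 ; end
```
solid part
  facet normal 0.0000 0.0000 -1.0000
    outer loop
      vertex 0.2 10.2 0.0
      vertex 7.7 16.6 0.0
      vertex 16.0 11.5 0.0
    endloop
  endfacet
  facet normal 0.0000 0.0000 -1.0000
    outer loop
      vertex 4.0 1.2 0.0
      vertex 0.2 10.2 0.0
      vertex 16.0 11.5 0.0
    endloop
  endfacet
  facet normal 0.0000 0.0000 -1.0000
    outer loop
      vertex 13.7 2.0 0.0
      vertex 4.0 1.2 0.0
      vertex 16.0 11.5 0.0
    endloop
  endfacet
  facet normal 0.4580 0.7453 0.4845
    outer loop
      vertex 16.0 11.5 0.0
      vertex 7.7 16.6 0.0
      vertex 8.3 8.3 12.2
    endloop
  endfacet
  facet normal -0.5689 0.6667 0.4815
    outer loop
      vertex 7.7 16.6 0.0
      vertex 0.2 10.2 0.0
      vertex 8.3 8.3 12.2
    endloop
  endfacet
  facet normal -0.8068 -0.3407 0.4826
    outer loop
      vertex 0.2 10.2 0.0
      vertex 4.0 1.2 0.0
      vertex 8.3 8.3 12.2
    endloop
  endfacet
  facet normal 0.0720 -0.8729 0.4826
    outer loop
      vertex 4.0 1.2 0.0
      vertex 13.7 2.0 0.0
      vertex 8.3 8.3 12.2
    endloop
  endfacet
  facet normal 0.8510 -0.2060 0.4831
    outer loop
      vertex 13.7 2.0 0.0
      vertex 16.0 11.5 0.0
      vertex 8.3 8.3 12.2
    endloop
  endfacet
endsolid part

The G0 Z moves step by Δz≈3.0 mm. The G1 loops shrink linearly with z, so the solid tapers from its base footprint up to z≈12.2. Closing with a flat bottom cap and the tapered top and triangulating gives 8 facets — a regular 5-sided pyramid, base circumscribed radius ≈ 8.3 mm, apex at z ≈ 12.2 mm.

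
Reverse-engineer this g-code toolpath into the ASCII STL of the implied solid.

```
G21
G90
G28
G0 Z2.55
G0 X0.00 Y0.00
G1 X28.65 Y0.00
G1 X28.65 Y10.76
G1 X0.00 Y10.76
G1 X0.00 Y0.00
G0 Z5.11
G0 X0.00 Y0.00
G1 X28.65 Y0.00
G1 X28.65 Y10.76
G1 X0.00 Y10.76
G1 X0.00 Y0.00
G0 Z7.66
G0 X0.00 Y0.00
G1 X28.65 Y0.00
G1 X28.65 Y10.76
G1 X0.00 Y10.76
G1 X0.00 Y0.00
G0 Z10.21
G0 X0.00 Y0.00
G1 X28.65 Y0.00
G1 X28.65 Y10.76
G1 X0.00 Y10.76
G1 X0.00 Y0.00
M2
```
solid part
  facet normal 0.0000 0.0000 -1.0000
    outer loop
      vertex 28.65 10.76 0.00
      vertex 28.65 0.00 0.00
      vertex 0.00 0.00 0.00
    endloop
  endfacet
  facet normal 0.0000 0.0000 -1.0000
    outer loop
      vertex 0.00 10.76 0.00
      vertex 28.65 10.76 0.00
      vertex 0.00 0.00 0.00
    endloop
  endfacet
  facet normal 0.0000 0.0000 1.0000
    outer loop
      vertex 0.00 0.00 10.21
      vertex 28.65 0.00 10.21
      vertex 28.65 10.76 10.21
    endloop
  endfacet
  facet normal 0.0000 0.0000 1.0000
    outer loop
      vertex 0.00 0.00 10.21
      vertex 28.65 10.76 10.21
      vertex 0.00 10.76 10.21
    endloop
  endfacet
  facet normal 0.0000 -1.0000 0.0000
    outer loop
      vertex 0.00 0.00 0.00
      vertex 28.65 0.00 0.00
      vertex 28.65 0.00 10.21
    endloop
  endfacet
  facet normal 0.0000 -1.0000 0.0000
    outer loop
      vertex 0.00 0.00 0.00
      vertex 28.65 0.00 10.21
      vertex 0.00 0.00 10.21
    endloop
  endfacet
  facet normal 0.0000 1.0000 0.0000
    outer loop
      vertex 28.65 10.76 10.21
      vertex 28.65 10.76 0.00
      vertex 0.00 10.76 0.00
    endloop
  endfacet
  facet normal 0.0000 1.0000 0.0000
    outer loop
      vertex 0.00 10.76 10.21
      vertex 28.65 10.76 10.21
      vertex 0.00 10.76 0.00
    endloop
  endfacet
  facet normal -1.0000 0.0000 0.0000
    outer loop
      vertex 0.00 10.76 10.21
      vertex 0.00 10.76 0.00
      vertex 0.00 0.00 0.00
    endloop
  endfacet
  facet normal -1.0000 0.0000 0.0000
    outer loop
      vertex 0.00 0.00 10.21
      vertex 0.00 10.76 10.21
      vertex 0.00 0.00 0.00
    endloop
  endfacet
  facet normal 1.0000 0.0000 0.0000
    outer loop
      vertex 28.65 0.00 0.00
      vertex 28.65 10.76 0.00
      vertex 28.65 10.76 10.21
    endloop
  endfacet
  facet normal 1.0000 0.0000 0.0000
    outer loop
      vertex 28.65 0.00 0.00
      vertex 28.65 10.76 10.21
      vertex 28.65 0.00 10.21
    endloop
  endfacet
endsolid part

The G0 Z moves step by Δz≈2.55 mm. Every layer's G1 loop is the same polygon, so the solid is a straight extrusion of it from z=0 to z≈10.2. Closing with flat bottom and top caps and triangulating gives 12 facets — a rectangular box, roughly 28.6 × 10.8 mm footprint and 10.2 mm tall.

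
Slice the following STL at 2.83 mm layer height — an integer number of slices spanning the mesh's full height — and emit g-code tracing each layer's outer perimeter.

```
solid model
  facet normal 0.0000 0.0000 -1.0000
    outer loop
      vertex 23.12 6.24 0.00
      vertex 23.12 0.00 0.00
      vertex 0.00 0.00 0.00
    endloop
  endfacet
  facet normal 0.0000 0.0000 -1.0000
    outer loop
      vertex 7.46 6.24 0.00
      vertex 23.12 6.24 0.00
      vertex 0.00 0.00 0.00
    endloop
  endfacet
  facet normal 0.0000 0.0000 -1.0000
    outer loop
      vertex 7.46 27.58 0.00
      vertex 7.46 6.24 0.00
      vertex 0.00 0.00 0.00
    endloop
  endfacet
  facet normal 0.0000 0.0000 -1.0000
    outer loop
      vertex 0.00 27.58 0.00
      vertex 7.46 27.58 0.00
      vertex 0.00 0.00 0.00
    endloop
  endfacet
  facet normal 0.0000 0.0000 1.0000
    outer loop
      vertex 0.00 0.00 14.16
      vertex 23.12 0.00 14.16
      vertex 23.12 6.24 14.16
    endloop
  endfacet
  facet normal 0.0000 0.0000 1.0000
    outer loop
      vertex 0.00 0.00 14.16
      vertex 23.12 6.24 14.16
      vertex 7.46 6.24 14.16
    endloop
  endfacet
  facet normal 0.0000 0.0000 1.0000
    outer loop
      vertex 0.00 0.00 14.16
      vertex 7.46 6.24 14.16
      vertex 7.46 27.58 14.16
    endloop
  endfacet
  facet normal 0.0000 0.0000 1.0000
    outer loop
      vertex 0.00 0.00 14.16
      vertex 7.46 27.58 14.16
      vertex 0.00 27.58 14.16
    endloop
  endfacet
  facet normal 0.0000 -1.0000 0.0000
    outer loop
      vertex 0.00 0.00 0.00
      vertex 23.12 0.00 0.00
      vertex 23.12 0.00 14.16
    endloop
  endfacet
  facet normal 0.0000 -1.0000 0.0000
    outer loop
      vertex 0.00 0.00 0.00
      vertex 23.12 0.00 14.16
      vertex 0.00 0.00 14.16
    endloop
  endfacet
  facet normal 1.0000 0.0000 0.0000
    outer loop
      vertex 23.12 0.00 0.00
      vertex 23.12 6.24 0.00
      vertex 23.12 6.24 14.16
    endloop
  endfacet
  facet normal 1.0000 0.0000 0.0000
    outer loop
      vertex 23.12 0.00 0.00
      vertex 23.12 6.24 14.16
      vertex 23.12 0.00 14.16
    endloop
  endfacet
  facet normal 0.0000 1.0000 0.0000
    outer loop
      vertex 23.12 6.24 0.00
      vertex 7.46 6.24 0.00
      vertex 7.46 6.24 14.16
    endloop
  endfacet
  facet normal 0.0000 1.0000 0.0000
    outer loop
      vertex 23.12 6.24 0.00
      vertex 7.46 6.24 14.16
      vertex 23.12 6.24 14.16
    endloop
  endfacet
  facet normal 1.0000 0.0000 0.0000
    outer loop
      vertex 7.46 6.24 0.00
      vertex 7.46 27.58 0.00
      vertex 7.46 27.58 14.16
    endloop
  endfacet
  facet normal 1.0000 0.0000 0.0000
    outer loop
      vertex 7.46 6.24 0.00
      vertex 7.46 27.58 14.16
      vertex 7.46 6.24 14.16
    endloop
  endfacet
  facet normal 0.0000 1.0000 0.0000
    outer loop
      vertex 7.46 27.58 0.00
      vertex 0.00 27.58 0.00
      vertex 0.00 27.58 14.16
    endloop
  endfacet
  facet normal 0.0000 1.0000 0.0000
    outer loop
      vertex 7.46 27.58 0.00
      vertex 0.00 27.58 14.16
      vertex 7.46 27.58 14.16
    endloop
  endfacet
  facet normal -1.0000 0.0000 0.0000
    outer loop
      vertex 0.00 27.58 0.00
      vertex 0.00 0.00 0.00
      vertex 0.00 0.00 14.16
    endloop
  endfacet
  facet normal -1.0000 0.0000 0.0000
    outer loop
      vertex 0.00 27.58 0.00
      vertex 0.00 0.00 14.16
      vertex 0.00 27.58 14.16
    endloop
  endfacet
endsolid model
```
; perimeter-only toolpath
G21 ; units = mm
G90 ; absolute positioning
G28 ; home
; layer 1
G0 Z2.83
G0 X0.00 Y0.00
G1 X23.12 Y0.00
G1 X23.12 Y6.24
G1 X7.46 Y6.24
G1 X7.46 Y27.58
G1 X0.00 Y27.58
G1 X0.00 Y0.00
; layer 2
G0 Z5.66
G0 X0.00 Y0.00
G1 X23.12 Y0.00
G1 X23.12 Y6.24
G1 X7.46 Y6.24
G1 X7.46 Y27.58
G1 X0.00 Y27.58
G1 X0.00 Y0.00
; layer 3
G0 Z8.50
G0 X0.00 Y0.00
G1 X23.12 Y0.00
G1 X23.12 Y6.24
G1 X7.46 Y6.24
G1 X7.46 Y27.58
G1 X0.00 Y27.58
G1 X0.00 Y0.00
; layer 4
G0 Z11.33
G0 X0.00 Y0.00
G1 X23.12 Y0.00
G1 X23.12 Y6.24
G1 X7.46 Y6.24
G1 X7.46 Y27.58
G1 X0.00 Y27.58
G1 X0.00 Y0.00
; layer 5
G0 Z14.16
G0 X0.00 Y0.00
G1 X23.12 Y0.00
G1 X23.12 Y6.24
G1 X7.46 Y6.24
G1 X7.46 Y27.58
G1 X0.00 Y27.58
G1 X0.00 Y0.00
M2 ; end

The solid is an L-shaped prism: outer 23.1 × 27.6 mm, arm thicknesses ≈ 6.24 mm (horizontal) and 7.46 mm (vertical), extruded 14.2 mm in z. Slicing at Δz = 2.83 mm — 5 equal slices spanning the solid's height, so layer i sits at z = i·h/5 — gives 5 non-empty perimeters. Each is a 6-segment closed polygon; G0 lifts to the layer z and rapids to the start vertex, then G1 traces the edges.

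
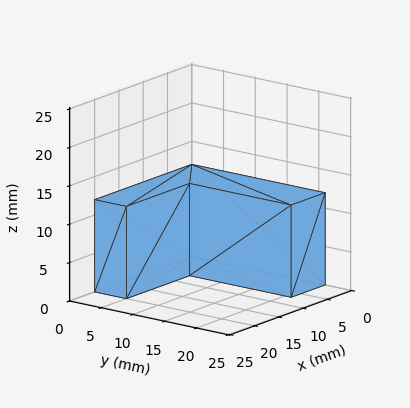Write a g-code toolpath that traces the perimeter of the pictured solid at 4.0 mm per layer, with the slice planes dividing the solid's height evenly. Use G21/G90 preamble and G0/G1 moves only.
Reading the render: the shape is an L-shaped prism: outer 20 × 21 mm, arm thicknesses ≈ 5 mm (horizontal) and 7 mm (vertical), extruded 12 mm in z (dimensions read to the nearest mm from the axis ticks). For the g-code, the solid's height is divided into equal slices at the stated Δz and each level perimeter traced with G1 moves after a G0 lift.

; perimeter-only toolpath
G21 ; units = mm
G90 ; absolute positioning
G28 ; home
; layer 1
G0 Z4.0
G0 X0.0 Y0.0
G1 X20.0 Y0.0
G1 X20.0 Y5.0
G1 X7.0 Y5.0
G1 X7.0 Y21.0
G1 X0.0 Y21.0
G1 X0.0 Y0.0
; layer 2
G0 Z8.0
G0 X0.0 Y0.0
G1 X20.0 Y0.0
G1 X20.0 Y5.0
G1 X7.0 Y5.0
G1 X7.0 Y21.0
G1 X0.0 Y21.0
G1 X0.0 Y0.0
; layer 3
G0 Z12.0
G0 X0.0 Y0.0
G1 X20.0 Y0.0
G1 X20.0 Y5.0
G1 X7.0 Y5.0
G1 X7.0 Y21.0
G1 X0.0 Y21.0
G1 X0.0 Y0.0
M2 ; end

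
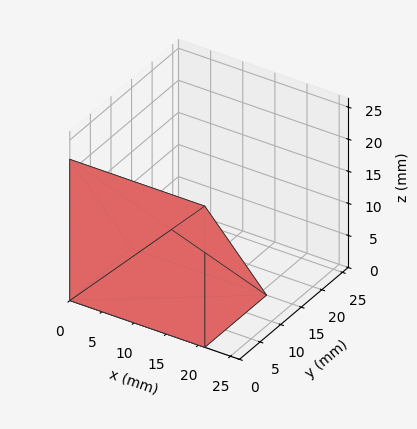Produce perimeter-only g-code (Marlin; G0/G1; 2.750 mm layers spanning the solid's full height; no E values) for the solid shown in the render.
Reading the render: the shape is a wedge (ramp): 21 × 15 mm base, rising to 22 mm along the y=0 edge and sloping linearly to z=0 at y=15 (dimensions read to the nearest mm from the axis ticks). For the g-code, the solid's height is divided into equal slices at the stated Δz and each level perimeter traced with G1 moves after a G0 lift.

; perimeter-only toolpath
G21 ; units = mm
G90 ; absolute positioning
G28 ; home
; layer 1
G0 Z2.750
G0 X0.000 Y0.000
G1 X21.000 Y0.000
G1 X21.000 Y13.125
G1 X0.000 Y13.125
G1 X0.000 Y0.000
; layer 2
G0 Z5.500
G0 X0.000 Y0.000
G1 X21.000 Y0.000
G1 X21.000 Y11.250
G1 X0.000 Y11.250
G1 X0.000 Y0.000
; layer 3
G0 Z8.250
G0 X0.000 Y0.000
G1 X21.000 Y0.000
G1 X21.000 Y9.375
G1 X0.000 Y9.375
G1 X0.000 Y0.000
; layer 4
G0 Z11.000
G0 X0.000 Y0.000
G1 X21.000 Y0.000
G1 X21.000 Y7.500
G1 X0.000 Y7.500
G1 X0.000 Y0.000
; layer 5
G0 Z13.750
G0 X0.000 Y0.000
G1 X21.000 Y0.000
G1 X21.000 Y5.625
G1 X0.000 Y5.625
G1 X0.000 Y0.000
; layer 6
G0 Z16.500
G0 X0.000 Y0.000
G1 X21.000 Y0.000
G1 X21.000 Y3.750
G1 X0.000 Y3.750
G1 X0.000 Y0.000
; layer 7
G0 Z19.250
G0 X0.000 Y0.000
G1 X21.000 Y0.000
G1 X21.000 Y1.875
G1 X0.000 Y1.875
G1 X0.000 Y0.000
M2 ; end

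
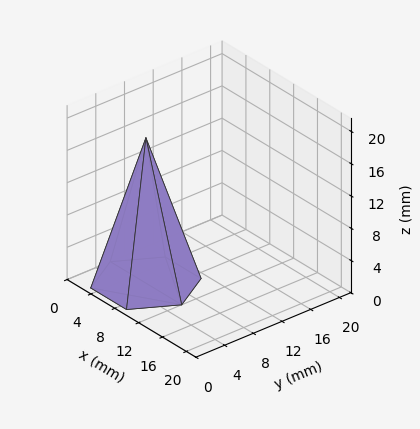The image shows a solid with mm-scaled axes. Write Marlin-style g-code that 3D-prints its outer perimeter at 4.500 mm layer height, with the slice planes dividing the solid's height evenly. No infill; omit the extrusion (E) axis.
Reading the render: the shape is a regular 6-sided pyramid, base circumscribed radius ≈ 6 mm, apex at z ≈ 18 mm (dimensions read to the nearest mm from the axis ticks). For the g-code, the solid's height is divided into equal slices at the stated Δz and each level perimeter traced with G1 moves after a G0 lift.

; perimeter-only toolpath
G21 ; units = mm
G90 ; absolute positioning
G28 ; home
; layer 1
G0 Z4.500
G0 X10.500 Y6.000
G1 X8.250 Y9.897
G1 X3.750 Y9.897
G1 X1.500 Y6.000
G1 X3.750 Y2.103
G1 X8.250 Y2.103
G1 X10.500 Y6.000
; layer 2
G0 Z9.000
G0 X9.000 Y6.000
G1 X7.500 Y8.598
G1 X4.500 Y8.598
G1 X3.000 Y6.000
G1 X4.500 Y3.402
G1 X7.500 Y3.402
G1 X9.000 Y6.000
; layer 3
G0 Z13.500
G0 X7.500 Y6.000
G1 X6.750 Y7.299
G1 X5.250 Y7.299
G1 X4.500 Y6.000
G1 X5.250 Y4.701
G1 X6.750 Y4.701
G1 X7.500 Y6.000
M2 ; end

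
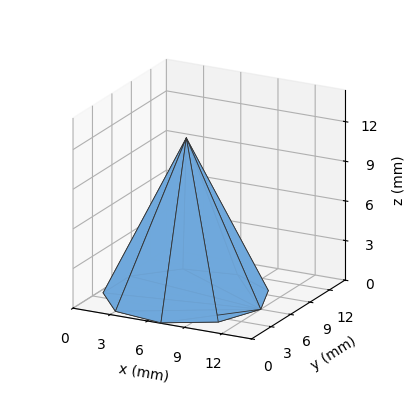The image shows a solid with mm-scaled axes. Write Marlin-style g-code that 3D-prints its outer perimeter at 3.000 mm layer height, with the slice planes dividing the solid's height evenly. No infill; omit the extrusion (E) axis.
Reading the render: the shape is a regular 9-sided pyramid, base circumscribed radius ≈ 6 mm, apex at z ≈ 12 mm (dimensions read to the nearest mm from the axis ticks). For the g-code, the solid's height is divided into equal slices at the stated Δz and each level perimeter traced with G1 moves after a G0 lift.

; perimeter-only toolpath
G21 ; units = mm
G90 ; absolute positioning
G28 ; home
; layer 1
G0 Z3.000
G0 X10.500 Y6.000
G1 X9.447 Y8.893
G1 X6.781 Y10.432
G1 X3.750 Y9.897
G1 X1.772 Y7.539
G1 X1.772 Y4.461
G1 X3.750 Y2.103
G1 X6.781 Y1.568
G1 X9.447 Y3.107
G1 X10.500 Y6.000
; layer 2
G0 Z6.000
G0 X9.000 Y6.000
G1 X8.298 Y7.928
G1 X6.521 Y8.954
G1 X4.500 Y8.598
G1 X3.181 Y7.026
G1 X3.181 Y4.974
G1 X4.500 Y3.402
G1 X6.521 Y3.046
G1 X8.298 Y4.072
G1 X9.000 Y6.000
; layer 3
G0 Z9.000
G0 X7.500 Y6.000
G1 X7.149 Y6.964
G1 X6.261 Y7.477
G1 X5.250 Y7.299
G1 X4.590 Y6.513
G1 X4.590 Y5.487
G1 X5.250 Y4.701
G1 X6.261 Y4.523
G1 X7.149 Y5.036
G1 X7.500 Y6.000
M2 ; end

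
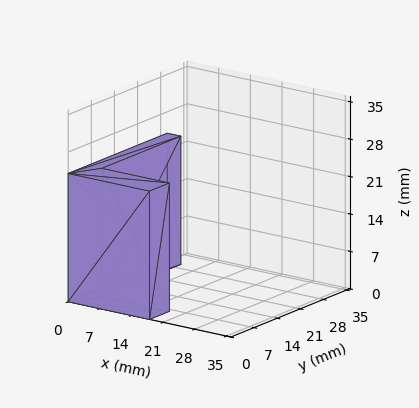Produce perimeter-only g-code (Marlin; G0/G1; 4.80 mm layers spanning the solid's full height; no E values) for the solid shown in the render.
Reading the render: the shape is an L-shaped prism: outer 18 × 30 mm, arm thicknesses ≈ 6 mm (horizontal) and 3 mm (vertical), extruded 24 mm in z (dimensions read to the nearest mm from the axis ticks). For the g-code, the solid's height is divided into equal slices at the stated Δz and each level perimeter traced with G1 moves after a G0 lift.

; perimeter-only toolpath
G21 ; units = mm
G90 ; absolute positioning
G28 ; home
; layer 1
G0 Z4.80
G0 X0.00 Y0.00
G1 X18.00 Y0.00
G1 X18.00 Y6.00
G1 X3.00 Y6.00
G1 X3.00 Y30.00
G1 X0.00 Y30.00
G1 X0.00 Y0.00
; layer 2
G0 Z9.60
G0 X0.00 Y0.00
G1 X18.00 Y0.00
G1 X18.00 Y6.00
G1 X3.00 Y6.00
G1 X3.00 Y30.00
G1 X0.00 Y30.00
G1 X0.00 Y0.00
; layer 3
G0 Z14.40
G0 X0.00 Y0.00
G1 X18.00 Y0.00
G1 X18.00 Y6.00
G1 X3.00 Y6.00
G1 X3.00 Y30.00
G1 X0.00 Y30.00
G1 X0.00 Y0.00
; layer 4
G0 Z19.20
G0 X0.00 Y0.00
G1 X18.00 Y0.00
G1 X18.00 Y6.00
G1 X3.00 Y6.00
G1 X3.00 Y30.00
G1 X0.00 Y30.00
G1 X0.00 Y0.00
; layer 5
G0 Z24.00
G0 X0.00 Y0.00
G1 X18.00 Y0.00
G1 X18.00 Y6.00
G1 X3.00 Y6.00
G1 X3.00 Y30.00
G1 X0.00 Y30.00
G1 X0.00 Y0.00
M2 ; end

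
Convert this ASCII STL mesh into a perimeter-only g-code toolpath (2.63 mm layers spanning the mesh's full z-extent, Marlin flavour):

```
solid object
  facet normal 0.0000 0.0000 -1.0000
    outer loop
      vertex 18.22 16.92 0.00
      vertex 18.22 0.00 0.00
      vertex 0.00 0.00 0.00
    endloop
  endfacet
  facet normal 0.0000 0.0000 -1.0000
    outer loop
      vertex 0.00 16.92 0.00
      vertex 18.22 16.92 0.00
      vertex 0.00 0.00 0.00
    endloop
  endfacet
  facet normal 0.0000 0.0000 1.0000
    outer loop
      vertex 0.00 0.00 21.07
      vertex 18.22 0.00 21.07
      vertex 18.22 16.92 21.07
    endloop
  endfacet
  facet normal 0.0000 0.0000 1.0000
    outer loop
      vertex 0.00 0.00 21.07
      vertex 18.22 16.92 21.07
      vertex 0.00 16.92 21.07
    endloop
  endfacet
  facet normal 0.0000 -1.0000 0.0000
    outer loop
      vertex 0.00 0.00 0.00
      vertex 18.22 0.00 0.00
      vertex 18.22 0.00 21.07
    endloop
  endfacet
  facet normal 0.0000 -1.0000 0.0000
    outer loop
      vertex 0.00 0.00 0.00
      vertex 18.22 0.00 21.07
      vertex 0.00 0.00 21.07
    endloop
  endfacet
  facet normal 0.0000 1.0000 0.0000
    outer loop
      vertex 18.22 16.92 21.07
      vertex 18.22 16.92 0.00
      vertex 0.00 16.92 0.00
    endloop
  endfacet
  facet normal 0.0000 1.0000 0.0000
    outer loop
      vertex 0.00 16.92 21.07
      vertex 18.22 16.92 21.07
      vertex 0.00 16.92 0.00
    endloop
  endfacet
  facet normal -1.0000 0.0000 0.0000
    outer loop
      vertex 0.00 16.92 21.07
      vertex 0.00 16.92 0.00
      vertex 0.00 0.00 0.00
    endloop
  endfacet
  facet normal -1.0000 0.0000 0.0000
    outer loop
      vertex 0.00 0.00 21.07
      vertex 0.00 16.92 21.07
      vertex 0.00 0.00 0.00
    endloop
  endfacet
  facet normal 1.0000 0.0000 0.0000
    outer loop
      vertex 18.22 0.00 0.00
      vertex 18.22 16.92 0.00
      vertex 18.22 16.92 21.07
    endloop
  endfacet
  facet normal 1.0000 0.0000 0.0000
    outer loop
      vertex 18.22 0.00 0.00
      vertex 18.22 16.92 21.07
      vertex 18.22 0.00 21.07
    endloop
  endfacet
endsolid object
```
; perimeter-only toolpath
G21 ; units = mm
G90 ; absolute positioning
G28 ; home
; layer 1
G0 Z2.63
G0 X0.00 Y0.00
G1 X18.22 Y0.00
G1 X18.22 Y16.92
G1 X0.00 Y16.92
G1 X0.00 Y0.00
; layer 2
G0 Z5.27
G0 X0.00 Y0.00
G1 X18.22 Y0.00
G1 X18.22 Y16.92
G1 X0.00 Y16.92
G1 X0.00 Y0.00
; layer 3
G0 Z7.90
G0 X0.00 Y0.00
G1 X18.22 Y0.00
G1 X18.22 Y16.92
G1 X0.00 Y16.92
G1 X0.00 Y0.00
; layer 4
G0 Z10.54
G0 X0.00 Y0.00
G1 X18.22 Y0.00
G1 X18.22 Y16.92
G1 X0.00 Y16.92
G1 X0.00 Y0.00
; layer 5
G0 Z13.17
G0 X0.00 Y0.00
G1 X18.22 Y0.00
G1 X18.22 Y16.92
G1 X0.00 Y16.92
G1 X0.00 Y0.00
; layer 6
G0 Z15.80
G0 X0.00 Y0.00
G1 X18.22 Y0.00
G1 X18.22 Y16.92
G1 X0.00 Y16.92
G1 X0.00 Y0.00
; layer 7
G0 Z18.44
G0 X0.00 Y0.00
G1 X18.22 Y0.00
G1 X18.22 Y16.92
G1 X0.00 Y16.92
G1 X0.00 Y0.00
; layer 8
G0 Z21.07
G0 X0.00 Y0.00
G1 X18.22 Y0.00
G1 X18.22 Y16.92
G1 X0.00 Y16.92
G1 X0.00 Y0.00
M2 ; end

The solid is a rectangular box, roughly 18.2 × 16.9 mm footprint and 21.1 mm tall. Slicing at Δz = 2.63 mm — 8 equal slices spanning the solid's height, so layer i sits at z = i·h/8 — gives 8 non-empty perimeters. Each is a 4-segment closed polygon; G0 lifts to the layer z and rapids to the start vertex, then G1 traces the edges.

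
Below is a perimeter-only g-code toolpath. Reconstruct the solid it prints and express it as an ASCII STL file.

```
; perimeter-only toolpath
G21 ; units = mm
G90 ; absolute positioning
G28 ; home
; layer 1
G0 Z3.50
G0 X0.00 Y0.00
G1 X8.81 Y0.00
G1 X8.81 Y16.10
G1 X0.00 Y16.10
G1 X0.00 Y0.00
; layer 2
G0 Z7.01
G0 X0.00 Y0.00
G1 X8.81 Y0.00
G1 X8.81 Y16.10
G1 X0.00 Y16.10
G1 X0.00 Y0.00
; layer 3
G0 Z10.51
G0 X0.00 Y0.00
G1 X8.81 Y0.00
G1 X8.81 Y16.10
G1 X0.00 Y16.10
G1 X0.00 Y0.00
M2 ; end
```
solid part
  facet normal 0.0000 0.0000 -1.0000
    outer loop
      vertex 8.81 16.10 0.00
      vertex 8.81 0.00 0.00
      vertex 0.00 0.00 0.00
    endloop
  endfacet
  facet normal 0.0000 0.0000 -1.0000
    outer loop
      vertex 0.00 16.10 0.00
      vertex 8.81 16.10 0.00
      vertex 0.00 0.00 0.00
    endloop
  endfacet
  facet normal 0.0000 0.0000 1.0000
    outer loop
      vertex 0.00 0.00 10.51
      vertex 8.81 0.00 10.51
      vertex 8.81 16.10 10.51
    endloop
  endfacet
  facet normal 0.0000 0.0000 1.0000
    outer loop
      vertex 0.00 0.00 10.51
      vertex 8.81 16.10 10.51
      vertex 0.00 16.10 10.51
    endloop
  endfacet
  facet normal 0.0000 -1.0000 0.0000
    outer loop
      vertex 0.00 0.00 0.00
      vertex 8.81 0.00 0.00
      vertex 8.81 0.00 10.51
    endloop
  endfacet
  facet normal 0.0000 -1.0000 0.0000
    outer loop
      vertex 0.00 0.00 0.00
      vertex 8.81 0.00 10.51
      vertex 0.00 0.00 10.51
    endloop
  endfacet
  facet normal 0.0000 1.0000 0.0000
    outer loop
      vertex 8.81 16.10 10.51
      vertex 8.81 16.10 0.00
      vertex 0.00 16.10 0.00
    endloop
  endfacet
  facet normal 0.0000 1.0000 0.0000
    outer loop
      vertex 0.00 16.10 10.51
      vertex 8.81 16.10 10.51
      vertex 0.00 16.10 0.00
    endloop
  endfacet
  facet normal -1.0000 0.0000 0.0000
    outer loop
      vertex 0.00 16.10 10.51
      vertex 0.00 16.10 0.00
      vertex 0.00 0.00 0.00
    endloop
  endfacet
  facet normal -1.0000 0.0000 0.0000
    outer loop
      vertex 0.00 0.00 10.51
      vertex 0.00 16.10 10.51
      vertex 0.00 0.00 0.00
    endloop
  endfacet
  facet normal 1.0000 0.0000 0.0000
    outer loop
      vertex 8.81 0.00 0.00
      vertex 8.81 16.10 0.00
      vertex 8.81 16.10 10.51
    endloop
  endfacet
  facet normal 1.0000 0.0000 0.0000
    outer loop
      vertex 8.81 0.00 0.00
      vertex 8.81 16.10 10.51
      vertex 8.81 0.00 10.51
    endloop
  endfacet
endsolid part

The G0 Z moves step by Δz≈3.50 mm. Every layer's G1 loop is the same polygon, so the solid is a straight extrusion of it from z=0 to z≈10.5. Closing with flat bottom and top caps and triangulating gives 12 facets — a rectangular box, roughly 8.81 × 16.1 mm footprint and 10.5 mm tall.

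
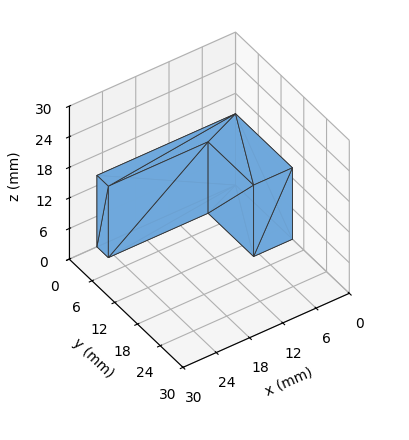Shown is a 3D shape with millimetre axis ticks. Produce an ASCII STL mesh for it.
Reading the render: the shape is an L-shaped prism: outer 25 × 15 mm, arm thicknesses ≈ 3 mm (horizontal) and 7 mm (vertical), extruded 14 mm in z (dimensions read to the nearest mm from the axis ticks). For the STL, each face is triangulated and given an outward normal.

solid part
  facet normal 0.0000 0.0000 -1.0000
    outer loop
      vertex 25.0 3.0 0.0
      vertex 25.0 0.0 0.0
      vertex 0.0 0.0 0.0
    endloop
  endfacet
  facet normal 0.0000 0.0000 -1.0000
    outer loop
      vertex 7.0 3.0 0.0
      vertex 25.0 3.0 0.0
      vertex 0.0 0.0 0.0
    endloop
  endfacet
  facet normal 0.0000 0.0000 -1.0000
    outer loop
      vertex 7.0 15.0 0.0
      vertex 7.0 3.0 0.0
      vertex 0.0 0.0 0.0
    endloop
  endfacet
  facet normal 0.0000 0.0000 -1.0000
    outer loop
      vertex 0.0 15.0 0.0
      vertex 7.0 15.0 0.0
      vertex 0.0 0.0 0.0
    endloop
  endfacet
  facet normal 0.0000 0.0000 1.0000
    outer loop
      vertex 0.0 0.0 14.0
      vertex 25.0 0.0 14.0
      vertex 25.0 3.0 14.0
    endloop
  endfacet
  facet normal 0.0000 0.0000 1.0000
    outer loop
      vertex 0.0 0.0 14.0
      vertex 25.0 3.0 14.0
      vertex 7.0 3.0 14.0
    endloop
  endfacet
  facet normal 0.0000 0.0000 1.0000
    outer loop
      vertex 0.0 0.0 14.0
      vertex 7.0 3.0 14.0
      vertex 7.0 15.0 14.0
    endloop
  endfacet
  facet normal 0.0000 0.0000 1.0000
    outer loop
      vertex 0.0 0.0 14.0
      vertex 7.0 15.0 14.0
      vertex 0.0 15.0 14.0
    endloop
  endfacet
  facet normal 0.0000 -1.0000 0.0000
    outer loop
      vertex 0.0 0.0 0.0
      vertex 25.0 0.0 0.0
      vertex 25.0 0.0 14.0
    endloop
  endfacet
  facet normal 0.0000 -1.0000 0.0000
    outer loop
      vertex 0.0 0.0 0.0
      vertex 25.0 0.0 14.0
      vertex 0.0 0.0 14.0
    endloop
  endfacet
  facet normal 1.0000 0.0000 0.0000
    outer loop
      vertex 25.0 0.0 0.0
      vertex 25.0 3.0 0.0
      vertex 25.0 3.0 14.0
    endloop
  endfacet
  facet normal 1.0000 0.0000 0.0000
    outer loop
      vertex 25.0 0.0 0.0
      vertex 25.0 3.0 14.0
      vertex 25.0 0.0 14.0
    endloop
  endfacet
  facet normal 0.0000 1.0000 0.0000
    outer loop
      vertex 25.0 3.0 0.0
      vertex 7.0 3.0 0.0
      vertex 7.0 3.0 14.0
    endloop
  endfacet
  facet normal 0.0000 1.0000 0.0000
    outer loop
      vertex 25.0 3.0 0.0
      vertex 7.0 3.0 14.0
      vertex 25.0 3.0 14.0
    endloop
  endfacet
  facet normal 1.0000 0.0000 0.0000
    outer loop
      vertex 7.0 3.0 0.0
      vertex 7.0 15.0 0.0
      vertex 7.0 15.0 14.0
    endloop
  endfacet
  facet normal 1.0000 0.0000 0.0000
    outer loop
      vertex 7.0 3.0 0.0
      vertex 7.0 15.0 14.0
      vertex 7.0 3.0 14.0
    endloop
  endfacet
  facet normal 0.0000 1.0000 0.0000
    outer loop
      vertex 7.0 15.0 0.0
      vertex 0.0 15.0 0.0
      vertex 0.0 15.0 14.0
    endloop
  endfacet
  facet normal 0.0000 1.0000 0.0000
    outer loop
      vertex 7.0 15.0 0.0
      vertex 0.0 15.0 14.0
      vertex 7.0 15.0 14.0
    endloop
  endfacet
  facet normal -1.0000 0.0000 0.0000
    outer loop
      vertex 0.0 15.0 0.0
      vertex 0.0 0.0 0.0
      vertex 0.0 0.0 14.0
    endloop
  endfacet
  facet normal -1.0000 0.0000 0.0000
    outer loop
      vertex 0.0 15.0 0.0
      vertex 0.0 0.0 14.0
      vertex 0.0 15.0 14.0
    endloop
  endfacet
endsolid part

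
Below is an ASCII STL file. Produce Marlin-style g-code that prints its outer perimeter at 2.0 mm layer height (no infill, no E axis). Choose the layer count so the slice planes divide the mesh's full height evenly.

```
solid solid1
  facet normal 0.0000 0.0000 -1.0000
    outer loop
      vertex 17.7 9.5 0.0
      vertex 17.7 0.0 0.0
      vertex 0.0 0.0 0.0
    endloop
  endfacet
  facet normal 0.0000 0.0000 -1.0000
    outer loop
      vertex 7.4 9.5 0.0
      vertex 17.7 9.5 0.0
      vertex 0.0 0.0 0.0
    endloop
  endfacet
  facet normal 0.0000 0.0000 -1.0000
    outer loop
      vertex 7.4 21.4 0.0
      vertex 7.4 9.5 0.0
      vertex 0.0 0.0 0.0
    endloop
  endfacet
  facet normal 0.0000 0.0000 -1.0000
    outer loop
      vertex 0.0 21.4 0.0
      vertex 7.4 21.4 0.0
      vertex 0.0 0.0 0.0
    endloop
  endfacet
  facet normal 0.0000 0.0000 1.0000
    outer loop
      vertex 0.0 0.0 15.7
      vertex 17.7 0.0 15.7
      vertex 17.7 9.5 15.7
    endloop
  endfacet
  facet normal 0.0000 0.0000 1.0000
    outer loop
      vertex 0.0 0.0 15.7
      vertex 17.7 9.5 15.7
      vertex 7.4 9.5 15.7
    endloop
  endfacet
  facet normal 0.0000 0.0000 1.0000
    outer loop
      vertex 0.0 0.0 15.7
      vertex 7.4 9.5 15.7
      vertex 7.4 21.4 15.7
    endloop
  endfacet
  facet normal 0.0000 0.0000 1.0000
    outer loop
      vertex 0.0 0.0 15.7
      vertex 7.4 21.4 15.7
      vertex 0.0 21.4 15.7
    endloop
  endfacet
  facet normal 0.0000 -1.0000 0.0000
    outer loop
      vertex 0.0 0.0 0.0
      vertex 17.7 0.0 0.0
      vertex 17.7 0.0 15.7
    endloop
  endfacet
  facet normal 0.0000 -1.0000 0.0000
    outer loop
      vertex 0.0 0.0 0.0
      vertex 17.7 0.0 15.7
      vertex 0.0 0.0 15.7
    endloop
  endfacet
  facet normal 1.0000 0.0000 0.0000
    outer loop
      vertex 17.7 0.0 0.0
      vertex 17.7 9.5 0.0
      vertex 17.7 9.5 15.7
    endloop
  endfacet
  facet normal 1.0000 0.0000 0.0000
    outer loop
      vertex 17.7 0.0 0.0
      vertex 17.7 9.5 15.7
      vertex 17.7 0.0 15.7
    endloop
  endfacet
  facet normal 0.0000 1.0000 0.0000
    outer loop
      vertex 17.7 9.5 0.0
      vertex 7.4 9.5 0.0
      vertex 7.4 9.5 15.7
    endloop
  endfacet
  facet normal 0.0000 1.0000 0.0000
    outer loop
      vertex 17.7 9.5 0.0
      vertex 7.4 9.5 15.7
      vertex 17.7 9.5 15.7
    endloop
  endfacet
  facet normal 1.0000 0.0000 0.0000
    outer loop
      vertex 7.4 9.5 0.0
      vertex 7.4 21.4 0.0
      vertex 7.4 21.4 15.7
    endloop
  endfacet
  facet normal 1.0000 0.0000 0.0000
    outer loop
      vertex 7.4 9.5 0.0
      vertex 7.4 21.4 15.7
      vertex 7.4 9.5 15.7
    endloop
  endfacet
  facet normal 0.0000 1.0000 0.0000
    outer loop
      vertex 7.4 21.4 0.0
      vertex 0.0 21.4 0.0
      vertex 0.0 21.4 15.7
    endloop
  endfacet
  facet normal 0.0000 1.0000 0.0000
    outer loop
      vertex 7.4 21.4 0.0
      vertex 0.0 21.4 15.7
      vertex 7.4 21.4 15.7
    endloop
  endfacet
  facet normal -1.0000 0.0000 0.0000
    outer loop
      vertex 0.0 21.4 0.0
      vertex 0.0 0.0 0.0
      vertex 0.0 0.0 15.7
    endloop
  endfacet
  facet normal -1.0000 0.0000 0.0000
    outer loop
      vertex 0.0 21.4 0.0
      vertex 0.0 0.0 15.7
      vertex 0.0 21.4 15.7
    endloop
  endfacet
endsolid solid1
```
; perimeter-only toolpath
G21 ; units = mm
G90 ; absolute positioning
G28 ; home
; layer 1
G0 Z2.0
G0 X0.0 Y0.0
G1 X17.7 Y0.0
G1 X17.7 Y9.5
G1 X7.4 Y9.5
G1 X7.4 Y21.4
G1 X0.0 Y21.4
G1 X0.0 Y0.0
; layer 2
G0 Z3.9
G0 X0.0 Y0.0
G1 X17.7 Y0.0
G1 X17.7 Y9.5
G1 X7.4 Y9.5
G1 X7.4 Y21.4
G1 X0.0 Y21.4
G1 X0.0 Y0.0
; layer 3
G0 Z5.9
G0 X0.0 Y0.0
G1 X17.7 Y0.0
G1 X17.7 Y9.5
G1 X7.4 Y9.5
G1 X7.4 Y21.4
G1 X0.0 Y21.4
G1 X0.0 Y0.0
; layer 4
G0 Z7.8
G0 X0.0 Y0.0
G1 X17.7 Y0.0
G1 X17.7 Y9.5
G1 X7.4 Y9.5
G1 X7.4 Y21.4
G1 X0.0 Y21.4
G1 X0.0 Y0.0
; layer 5
G0 Z9.8
G0 X0.0 Y0.0
G1 X17.7 Y0.0
G1 X17.7 Y9.5
G1 X7.4 Y9.5
G1 X7.4 Y21.4
G1 X0.0 Y21.4
G1 X0.0 Y0.0
; layer 6
G0 Z11.8
G0 X0.0 Y0.0
G1 X17.7 Y0.0
G1 X17.7 Y9.5
G1 X7.4 Y9.5
G1 X7.4 Y21.4
G1 X0.0 Y21.4
G1 X0.0 Y0.0
; layer 7
G0 Z13.7
G0 X0.0 Y0.0
G1 X17.7 Y0.0
G1 X17.7 Y9.5
G1 X7.4 Y9.5
G1 X7.4 Y21.4
G1 X0.0 Y21.4
G1 X0.0 Y0.0
; layer 8
G0 Z15.7
G0 X0.0 Y0.0
G1 X17.7 Y0.0
G1 X17.7 Y9.5
G1 X7.4 Y9.5
G1 X7.4 Y21.4
G1 X0.0 Y21.4
G1 X0.0 Y0.0
M2 ; end

The solid is an L-shaped prism: outer 17.7 × 21.4 mm, arm thicknesses ≈ 9.5 mm (horizontal) and 7.4 mm (vertical), extruded 15.7 mm in z. Slicing at Δz = 2.0 mm — 8 equal slices spanning the solid's height, so layer i sits at z = i·h/8 — gives 8 non-empty perimeters. Each is a 6-segment closed polygon; G0 lifts to the layer z and rapids to the start vertex, then G1 traces the edges.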